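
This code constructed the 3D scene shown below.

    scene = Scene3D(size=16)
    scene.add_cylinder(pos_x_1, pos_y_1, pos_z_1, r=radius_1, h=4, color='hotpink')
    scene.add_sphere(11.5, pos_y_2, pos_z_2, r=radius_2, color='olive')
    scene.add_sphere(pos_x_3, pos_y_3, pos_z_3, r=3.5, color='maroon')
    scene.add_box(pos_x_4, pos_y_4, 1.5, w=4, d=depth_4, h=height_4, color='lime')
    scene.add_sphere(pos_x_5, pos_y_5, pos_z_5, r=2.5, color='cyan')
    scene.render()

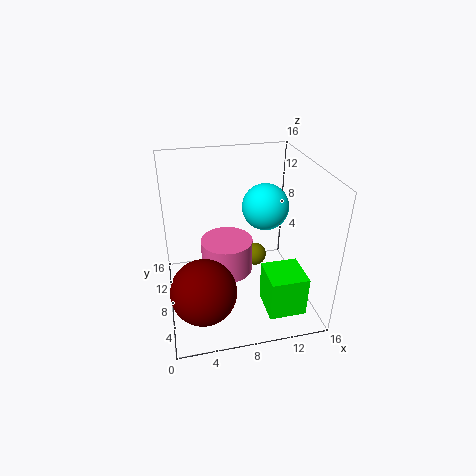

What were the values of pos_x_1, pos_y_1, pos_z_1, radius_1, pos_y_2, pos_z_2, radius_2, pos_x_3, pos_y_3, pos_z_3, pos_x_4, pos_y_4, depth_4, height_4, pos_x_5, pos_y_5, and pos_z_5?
pos_x_1 = 7; pos_y_1 = 9.5; pos_z_1 = 3; radius_1 = 3; pos_y_2 = 13; pos_z_2 = 2; radius_2 = 1.5; pos_x_3 = 3.5; pos_y_3 = 4.5; pos_z_3 = 4; pos_x_4 = 10; pos_y_4 = 1.5; depth_4 = 4; height_4 = 4.5; pos_x_5 = 11; pos_y_5 = 8; pos_z_5 = 11.5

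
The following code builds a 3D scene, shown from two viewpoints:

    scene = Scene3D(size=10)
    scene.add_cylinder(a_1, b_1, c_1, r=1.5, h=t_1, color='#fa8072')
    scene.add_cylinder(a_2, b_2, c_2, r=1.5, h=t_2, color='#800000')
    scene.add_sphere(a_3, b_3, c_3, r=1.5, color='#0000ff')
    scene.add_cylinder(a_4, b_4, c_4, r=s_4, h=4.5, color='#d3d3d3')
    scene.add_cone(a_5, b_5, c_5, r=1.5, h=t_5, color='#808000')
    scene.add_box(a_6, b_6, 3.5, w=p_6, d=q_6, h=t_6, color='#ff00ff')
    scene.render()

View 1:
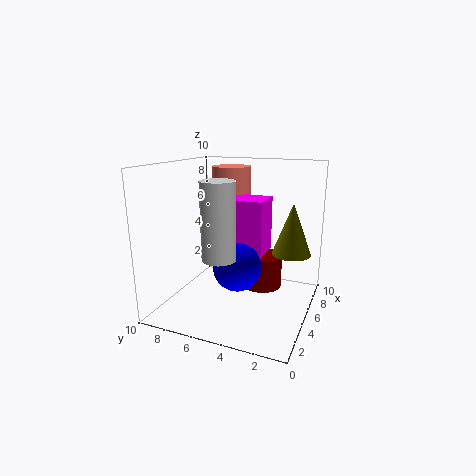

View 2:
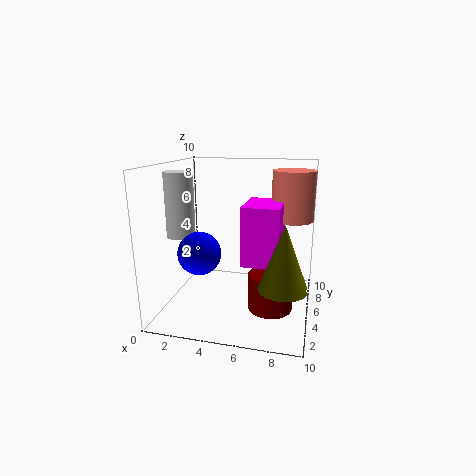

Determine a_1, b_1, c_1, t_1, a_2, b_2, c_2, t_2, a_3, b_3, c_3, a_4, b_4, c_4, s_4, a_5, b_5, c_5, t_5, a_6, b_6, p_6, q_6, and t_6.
a_1 = 8.5, b_1 = 7, c_1 = 6, t_1 = 3.5, a_2 = 7.5, b_2 = 4, c_2 = 0.5, t_2 = 2.5, a_3 = 2.5, b_3 = 4, c_3 = 4, a_4 = 1, b_4 = 4.5, c_4 = 5, s_4 = 1, a_5 = 8.5, b_5 = 2, c_5 = 3, t_5 = 4, a_6 = 5.5, b_6 = 3.5, p_6 = 2.5, q_6 = 3.5, t_6 = 4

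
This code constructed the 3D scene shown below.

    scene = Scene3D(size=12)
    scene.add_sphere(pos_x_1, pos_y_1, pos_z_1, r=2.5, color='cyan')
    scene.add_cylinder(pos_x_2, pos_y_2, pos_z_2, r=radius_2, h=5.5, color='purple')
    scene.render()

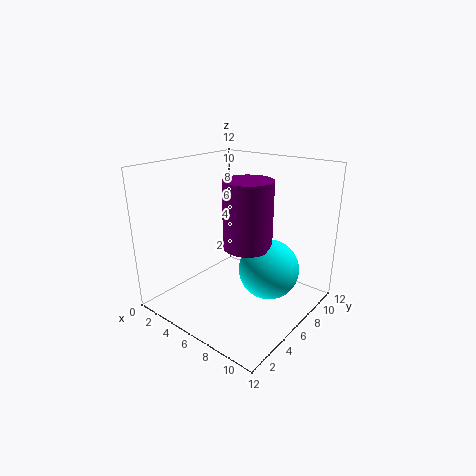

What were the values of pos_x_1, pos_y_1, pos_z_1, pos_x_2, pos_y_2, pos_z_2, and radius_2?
pos_x_1 = 8.5; pos_y_1 = 7; pos_z_1 = 3.5; pos_x_2 = 7; pos_y_2 = 6; pos_z_2 = 5.5; radius_2 = 2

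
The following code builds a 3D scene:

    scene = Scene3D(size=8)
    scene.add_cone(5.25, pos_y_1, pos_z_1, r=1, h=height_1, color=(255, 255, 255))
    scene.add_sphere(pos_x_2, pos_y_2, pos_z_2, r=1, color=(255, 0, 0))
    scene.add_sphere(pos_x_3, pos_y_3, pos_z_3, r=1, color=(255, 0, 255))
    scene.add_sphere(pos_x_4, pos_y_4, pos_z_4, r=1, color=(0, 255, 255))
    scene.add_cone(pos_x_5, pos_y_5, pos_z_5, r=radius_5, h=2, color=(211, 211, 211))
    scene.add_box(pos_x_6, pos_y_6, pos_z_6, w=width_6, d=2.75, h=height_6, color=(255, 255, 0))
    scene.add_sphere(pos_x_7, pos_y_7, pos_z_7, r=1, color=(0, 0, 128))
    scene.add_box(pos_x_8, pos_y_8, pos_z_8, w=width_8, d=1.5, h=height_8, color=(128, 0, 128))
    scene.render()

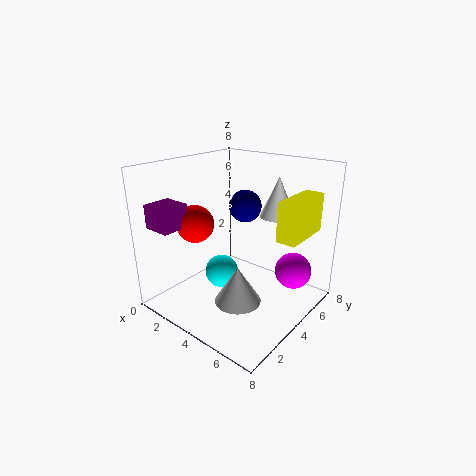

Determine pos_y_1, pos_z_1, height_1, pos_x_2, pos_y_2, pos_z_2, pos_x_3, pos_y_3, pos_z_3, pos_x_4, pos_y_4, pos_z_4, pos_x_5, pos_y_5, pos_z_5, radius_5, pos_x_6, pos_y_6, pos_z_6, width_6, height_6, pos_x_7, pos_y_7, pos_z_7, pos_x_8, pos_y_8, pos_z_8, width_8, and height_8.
pos_y_1 = 6, pos_z_1 = 5, height_1 = 2.25, pos_x_2 = 2.5, pos_y_2 = 2.25, pos_z_2 = 5, pos_x_3 = 6.75, pos_y_3 = 5.5, pos_z_3 = 2.25, pos_x_4 = 2.5, pos_y_4 = 4.25, pos_z_4 = 1.25, pos_x_5 = 5, pos_y_5 = 2.75, pos_z_5 = 1, radius_5 = 1.25, pos_x_6 = 6.75, pos_y_6 = 3.5, pos_z_6 = 4.75, width_6 = 1, height_6 = 2, pos_x_7 = 2.75, pos_y_7 = 6.25, pos_z_7 = 5, pos_x_8 = 1, pos_y_8 = 0.25, pos_z_8 = 5, width_8 = 1.5, height_8 = 1.25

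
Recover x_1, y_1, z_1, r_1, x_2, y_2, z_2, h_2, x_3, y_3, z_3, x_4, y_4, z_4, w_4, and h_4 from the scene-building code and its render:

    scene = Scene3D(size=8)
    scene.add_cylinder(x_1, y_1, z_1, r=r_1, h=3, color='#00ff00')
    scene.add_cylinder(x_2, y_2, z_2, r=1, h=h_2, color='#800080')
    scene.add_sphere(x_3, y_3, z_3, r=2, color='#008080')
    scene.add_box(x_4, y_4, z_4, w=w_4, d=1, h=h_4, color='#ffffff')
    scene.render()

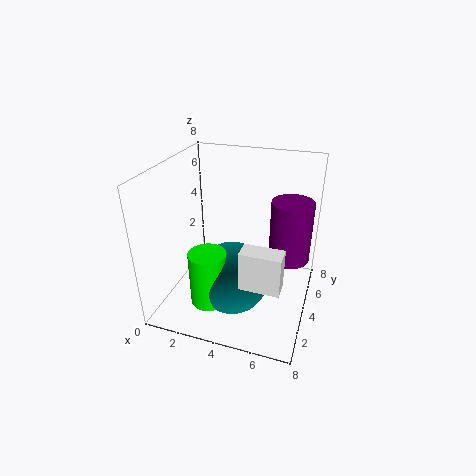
x_1 = 3
y_1 = 2
z_1 = 1
r_1 = 1
x_2 = 7
y_2 = 3
z_2 = 4
h_2 = 3
x_3 = 4
y_3 = 3
z_3 = 2
x_4 = 5
y_4 = 1
z_4 = 3
w_4 = 2
h_4 = 2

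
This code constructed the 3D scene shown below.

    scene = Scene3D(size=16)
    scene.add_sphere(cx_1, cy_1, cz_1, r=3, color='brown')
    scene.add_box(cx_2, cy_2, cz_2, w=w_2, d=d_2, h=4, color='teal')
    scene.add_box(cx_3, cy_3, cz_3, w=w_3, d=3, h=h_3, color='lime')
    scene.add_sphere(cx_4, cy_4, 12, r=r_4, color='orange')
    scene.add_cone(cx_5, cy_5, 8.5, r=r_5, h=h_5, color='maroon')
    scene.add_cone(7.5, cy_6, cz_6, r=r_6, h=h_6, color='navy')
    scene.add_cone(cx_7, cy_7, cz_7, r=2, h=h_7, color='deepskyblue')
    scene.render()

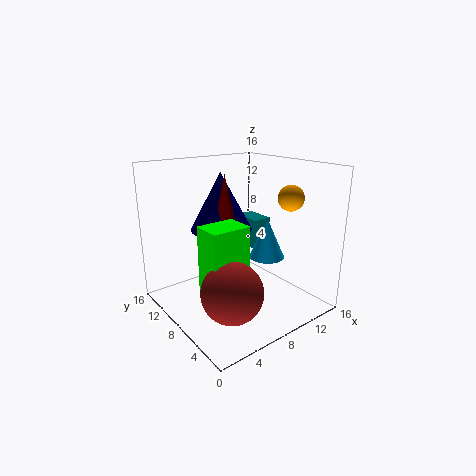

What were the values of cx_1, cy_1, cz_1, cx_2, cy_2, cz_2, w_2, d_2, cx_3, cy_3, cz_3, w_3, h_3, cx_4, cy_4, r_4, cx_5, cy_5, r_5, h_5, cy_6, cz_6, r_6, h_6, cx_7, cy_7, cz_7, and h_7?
cx_1 = 3.5
cy_1 = 3
cz_1 = 5
cx_2 = 13.5
cy_2 = 11.5
cz_2 = 4
w_2 = 2.5
d_2 = 4
cx_3 = 2
cy_3 = 3.5
cz_3 = 4
w_3 = 4
h_3 = 7
cx_4 = 14
cy_4 = 6
r_4 = 1.5
cx_5 = 7
cy_5 = 9
r_5 = 1.5
h_5 = 6.5
cy_6 = 10.5
cz_6 = 8.5
r_6 = 3.5
h_6 = 6.5
cx_7 = 11
cy_7 = 6.5
cz_7 = 5.5
h_7 = 4.5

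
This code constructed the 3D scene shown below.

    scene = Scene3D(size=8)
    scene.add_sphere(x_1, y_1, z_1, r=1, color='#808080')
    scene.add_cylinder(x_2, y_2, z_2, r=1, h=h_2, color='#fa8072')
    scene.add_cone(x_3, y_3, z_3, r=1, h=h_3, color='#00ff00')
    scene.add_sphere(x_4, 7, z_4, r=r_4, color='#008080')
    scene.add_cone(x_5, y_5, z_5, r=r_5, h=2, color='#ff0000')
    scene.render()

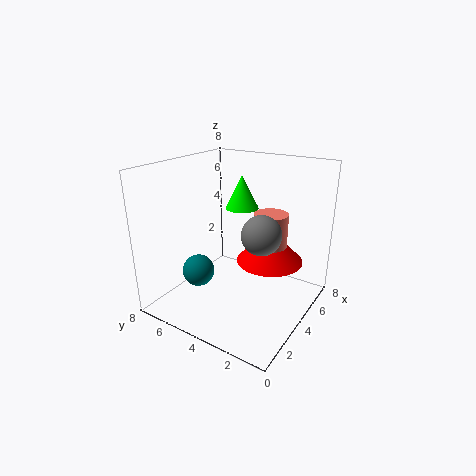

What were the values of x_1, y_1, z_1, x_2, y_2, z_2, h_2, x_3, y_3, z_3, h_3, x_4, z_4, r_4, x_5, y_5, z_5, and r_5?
x_1 = 3
y_1 = 2
z_1 = 5
x_2 = 6
y_2 = 3
z_2 = 3
h_2 = 2
x_3 = 6
y_3 = 5
z_3 = 5
h_3 = 2
x_4 = 4
z_4 = 1
r_4 = 1
x_5 = 6
y_5 = 3
z_5 = 2
r_5 = 2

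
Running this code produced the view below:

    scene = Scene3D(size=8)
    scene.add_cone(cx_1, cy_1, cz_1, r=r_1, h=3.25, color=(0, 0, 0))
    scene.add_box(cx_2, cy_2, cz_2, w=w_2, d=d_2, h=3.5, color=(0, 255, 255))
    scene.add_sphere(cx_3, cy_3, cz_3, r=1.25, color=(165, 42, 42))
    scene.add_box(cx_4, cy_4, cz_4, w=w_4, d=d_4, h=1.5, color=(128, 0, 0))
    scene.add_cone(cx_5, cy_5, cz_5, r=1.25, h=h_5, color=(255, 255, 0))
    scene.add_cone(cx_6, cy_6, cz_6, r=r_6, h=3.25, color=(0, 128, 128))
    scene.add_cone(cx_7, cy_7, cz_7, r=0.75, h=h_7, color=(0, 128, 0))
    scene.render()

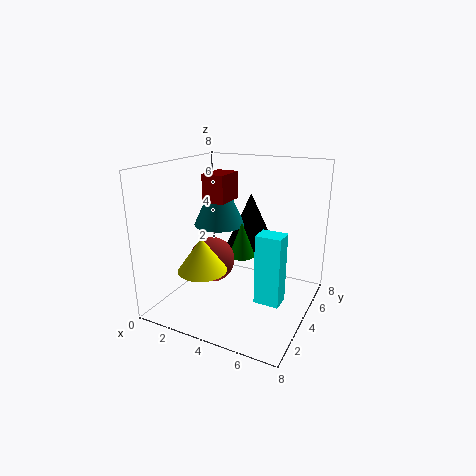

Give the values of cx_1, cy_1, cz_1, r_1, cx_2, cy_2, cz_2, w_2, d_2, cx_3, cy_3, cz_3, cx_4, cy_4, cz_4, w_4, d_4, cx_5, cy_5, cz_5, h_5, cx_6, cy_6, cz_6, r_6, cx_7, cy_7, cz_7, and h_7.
cx_1 = 3.75
cy_1 = 6.25
cz_1 = 2.75
r_1 = 1.5
cx_2 = 6
cy_2 = 1.75
cz_2 = 1.75
w_2 = 1.25
d_2 = 1
cx_3 = 2.75
cy_3 = 3.25
cz_3 = 2.75
cx_4 = 2.25
cy_4 = 3.25
cz_4 = 6
w_4 = 1.25
d_4 = 1.75
cx_5 = 3.25
cy_5 = 1.5
cz_5 = 3
h_5 = 1.75
cx_6 = 2.25
cy_6 = 5
cz_6 = 4.25
r_6 = 1.5
cx_7 = 4
cy_7 = 4.5
cz_7 = 2.75
h_7 = 2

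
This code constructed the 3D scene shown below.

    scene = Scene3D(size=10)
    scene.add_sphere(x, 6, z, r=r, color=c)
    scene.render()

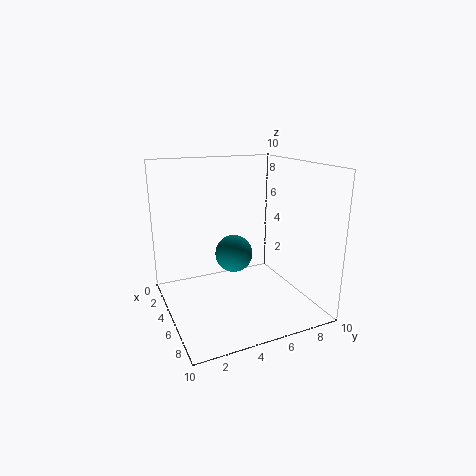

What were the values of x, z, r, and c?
x = 2, z = 2.5, r = 1.5, c = 'teal'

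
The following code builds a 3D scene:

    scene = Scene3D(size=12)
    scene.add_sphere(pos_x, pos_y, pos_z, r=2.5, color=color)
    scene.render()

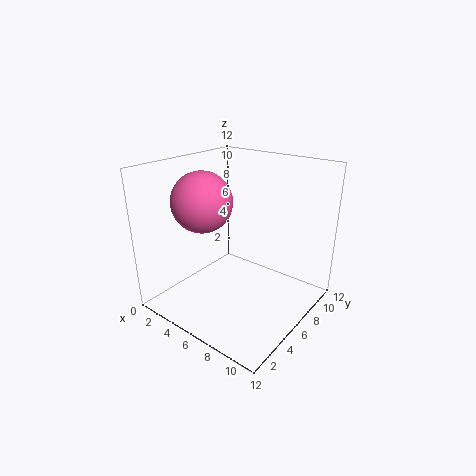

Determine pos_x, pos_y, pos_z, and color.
pos_x = 3.5, pos_y = 4.5, pos_z = 9, color = 'hotpink'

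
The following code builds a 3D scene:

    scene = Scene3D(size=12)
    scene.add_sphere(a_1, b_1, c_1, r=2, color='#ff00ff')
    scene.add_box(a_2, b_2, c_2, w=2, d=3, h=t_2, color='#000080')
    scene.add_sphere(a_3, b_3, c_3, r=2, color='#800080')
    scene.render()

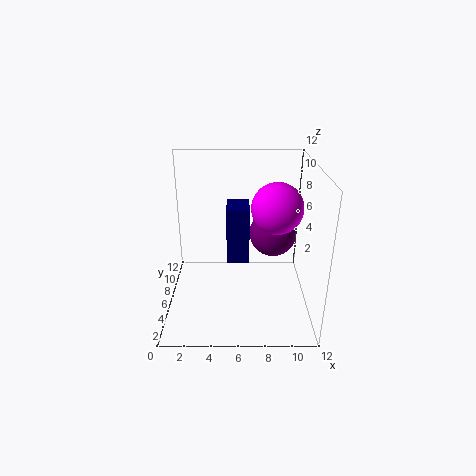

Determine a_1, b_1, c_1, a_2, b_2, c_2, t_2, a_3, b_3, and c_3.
a_1 = 9
b_1 = 5
c_1 = 9
a_2 = 5
b_2 = 7
c_2 = 3
t_2 = 5
a_3 = 9
b_3 = 7
c_3 = 6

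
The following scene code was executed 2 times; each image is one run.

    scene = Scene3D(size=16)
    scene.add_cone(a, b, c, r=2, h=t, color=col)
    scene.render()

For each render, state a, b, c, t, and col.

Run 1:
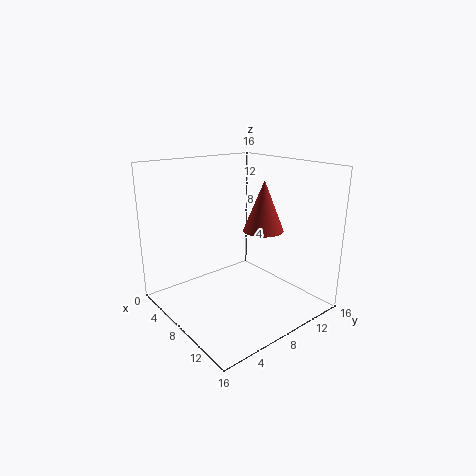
a = 12; b = 8; c = 10; t = 5; col = 'brown'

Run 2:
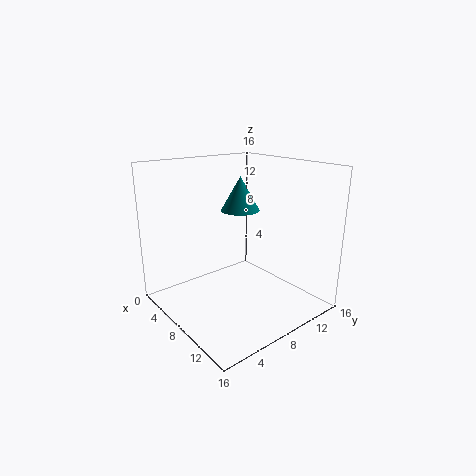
a = 9; b = 7.5; c = 11.5; t = 3.5; col = 'teal'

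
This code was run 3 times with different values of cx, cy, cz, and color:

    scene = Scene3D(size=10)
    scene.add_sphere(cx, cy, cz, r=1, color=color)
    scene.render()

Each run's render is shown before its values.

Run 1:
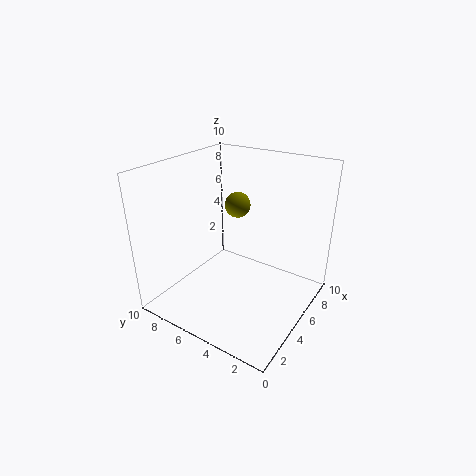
cx = 8, cy = 7, cz = 6, color = 'olive'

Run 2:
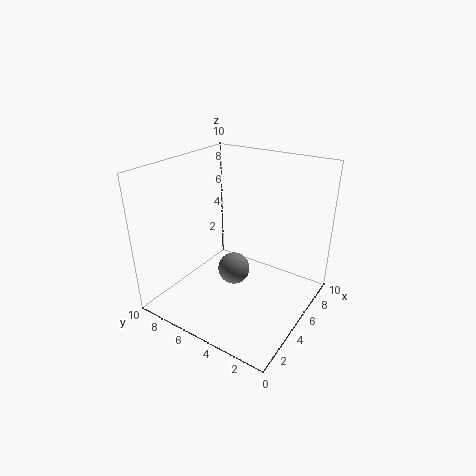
cx = 3, cy = 4, cz = 4, color = 'gray'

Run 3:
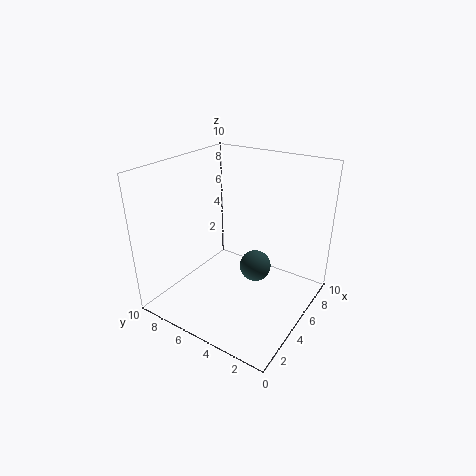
cx = 4, cy = 3, cz = 4, color = 'darkslategray'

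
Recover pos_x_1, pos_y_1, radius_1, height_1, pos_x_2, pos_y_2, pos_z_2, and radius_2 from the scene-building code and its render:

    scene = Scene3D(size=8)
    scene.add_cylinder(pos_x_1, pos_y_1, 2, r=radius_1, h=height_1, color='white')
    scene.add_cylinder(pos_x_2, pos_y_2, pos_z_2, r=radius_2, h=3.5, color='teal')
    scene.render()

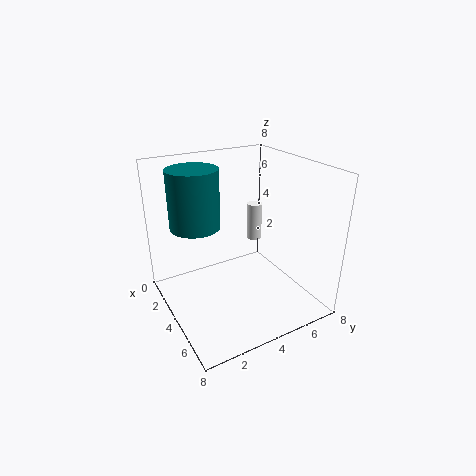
pos_x_1 = 1
pos_y_1 = 7
radius_1 = 0.5
height_1 = 2.5
pos_x_2 = 1.5
pos_y_2 = 2.5
pos_z_2 = 4
radius_2 = 1.5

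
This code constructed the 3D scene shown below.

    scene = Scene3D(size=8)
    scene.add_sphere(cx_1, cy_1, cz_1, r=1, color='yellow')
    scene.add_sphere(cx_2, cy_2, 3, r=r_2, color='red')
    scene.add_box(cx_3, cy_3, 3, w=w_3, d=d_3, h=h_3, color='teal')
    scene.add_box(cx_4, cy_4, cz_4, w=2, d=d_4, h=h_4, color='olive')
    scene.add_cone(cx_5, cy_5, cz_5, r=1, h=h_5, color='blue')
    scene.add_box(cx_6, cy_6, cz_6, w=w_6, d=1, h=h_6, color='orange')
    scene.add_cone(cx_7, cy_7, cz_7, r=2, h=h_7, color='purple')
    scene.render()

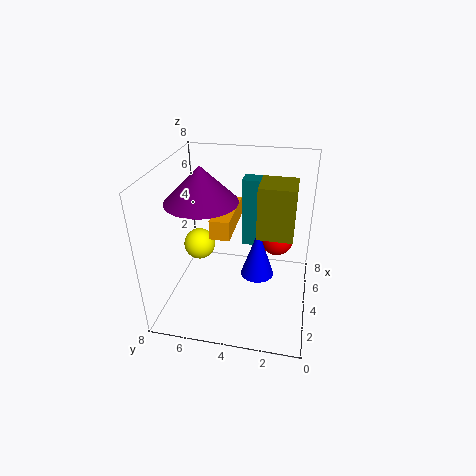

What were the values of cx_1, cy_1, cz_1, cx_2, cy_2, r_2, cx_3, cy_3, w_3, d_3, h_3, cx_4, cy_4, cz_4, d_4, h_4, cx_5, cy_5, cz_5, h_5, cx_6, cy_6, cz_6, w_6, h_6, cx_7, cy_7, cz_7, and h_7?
cx_1 = 6, cy_1 = 7, cz_1 = 2, cx_2 = 6, cy_2 = 2, r_2 = 1, cx_3 = 5, cy_3 = 3, w_3 = 1, d_3 = 1, h_3 = 4, cx_4 = 4, cy_4 = 1, cz_4 = 4, d_4 = 2, h_4 = 3, cx_5 = 5, cy_5 = 3, cz_5 = 1, h_5 = 3, cx_6 = 2, cy_6 = 4, cz_6 = 5, w_6 = 3, h_6 = 1, cx_7 = 4, cy_7 = 6, cz_7 = 6, h_7 = 2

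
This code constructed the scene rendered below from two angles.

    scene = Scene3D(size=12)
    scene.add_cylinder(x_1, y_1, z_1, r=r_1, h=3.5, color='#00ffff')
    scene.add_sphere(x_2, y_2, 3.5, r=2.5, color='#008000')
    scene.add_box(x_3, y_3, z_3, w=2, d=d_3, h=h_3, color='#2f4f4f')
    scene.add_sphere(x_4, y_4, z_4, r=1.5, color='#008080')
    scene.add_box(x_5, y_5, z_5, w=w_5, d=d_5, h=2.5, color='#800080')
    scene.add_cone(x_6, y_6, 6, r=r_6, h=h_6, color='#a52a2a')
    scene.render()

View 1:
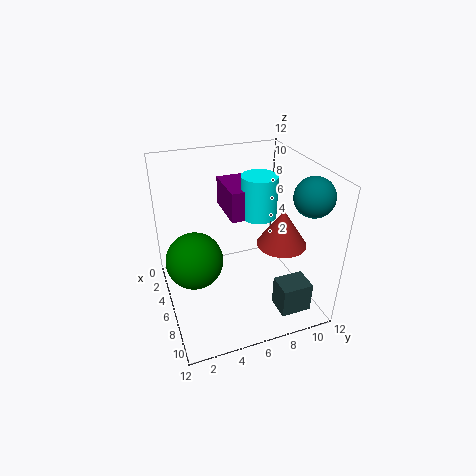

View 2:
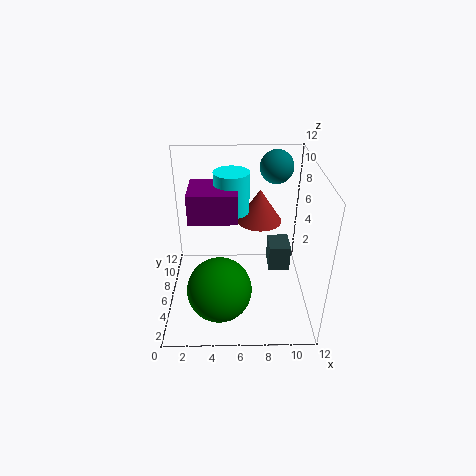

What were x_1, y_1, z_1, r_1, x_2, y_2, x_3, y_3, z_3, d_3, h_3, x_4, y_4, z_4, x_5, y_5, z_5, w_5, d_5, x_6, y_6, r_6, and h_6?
x_1 = 5.5
y_1 = 8
z_1 = 7.5
r_1 = 1.5
x_2 = 4.5
y_2 = 2.5
x_3 = 9
y_3 = 8
z_3 = 1
d_3 = 2.5
h_3 = 2.5
x_4 = 9.5
y_4 = 10.5
z_4 = 10.5
x_5 = 2
y_5 = 5.5
z_5 = 7.5
w_5 = 4
d_5 = 3.5
x_6 = 8
y_6 = 9
r_6 = 2
h_6 = 3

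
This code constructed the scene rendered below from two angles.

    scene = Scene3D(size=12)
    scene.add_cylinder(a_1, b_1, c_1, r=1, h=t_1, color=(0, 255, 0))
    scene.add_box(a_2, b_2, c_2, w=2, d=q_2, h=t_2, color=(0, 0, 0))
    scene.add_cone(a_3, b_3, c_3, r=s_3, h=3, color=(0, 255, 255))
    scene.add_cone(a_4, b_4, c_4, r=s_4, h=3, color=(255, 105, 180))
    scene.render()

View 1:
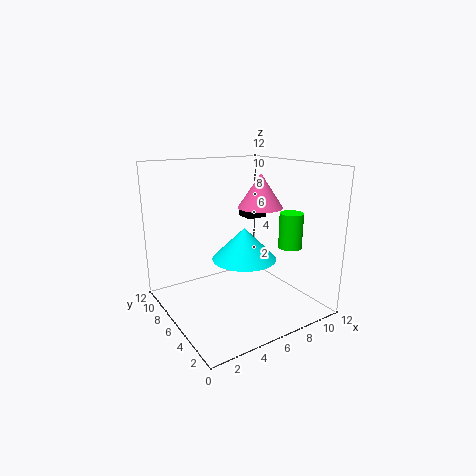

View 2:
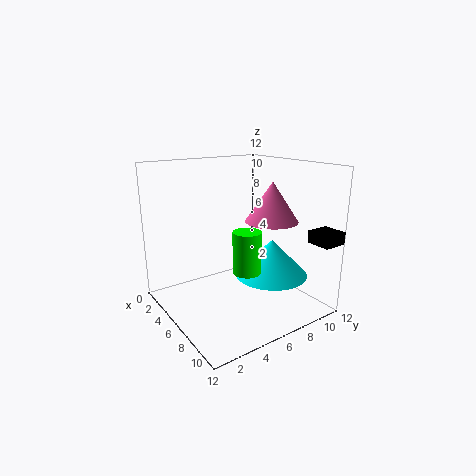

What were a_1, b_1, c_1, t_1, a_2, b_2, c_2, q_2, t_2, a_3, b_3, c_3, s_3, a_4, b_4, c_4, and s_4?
a_1 = 10; b_1 = 4; c_1 = 5; t_1 = 3; a_2 = 10; b_2 = 10; c_2 = 6; q_2 = 2; t_2 = 1; a_3 = 8; b_3 = 8; c_3 = 3; s_3 = 3; a_4 = 9; b_4 = 7; c_4 = 8; s_4 = 2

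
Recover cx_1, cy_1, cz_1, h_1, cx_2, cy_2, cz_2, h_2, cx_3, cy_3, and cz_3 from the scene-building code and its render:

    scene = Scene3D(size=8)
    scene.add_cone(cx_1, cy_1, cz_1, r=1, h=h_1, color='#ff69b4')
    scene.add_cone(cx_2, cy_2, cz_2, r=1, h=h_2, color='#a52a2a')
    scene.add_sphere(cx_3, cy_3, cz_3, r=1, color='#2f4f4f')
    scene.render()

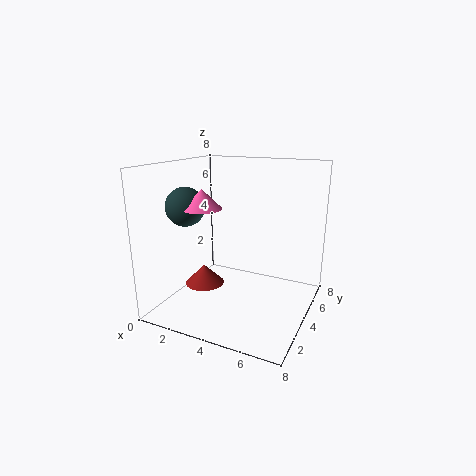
cx_1 = 3; cy_1 = 2; cz_1 = 6; h_1 = 1; cx_2 = 3; cy_2 = 2; cz_2 = 2; h_2 = 1; cx_3 = 2; cy_3 = 2; cz_3 = 6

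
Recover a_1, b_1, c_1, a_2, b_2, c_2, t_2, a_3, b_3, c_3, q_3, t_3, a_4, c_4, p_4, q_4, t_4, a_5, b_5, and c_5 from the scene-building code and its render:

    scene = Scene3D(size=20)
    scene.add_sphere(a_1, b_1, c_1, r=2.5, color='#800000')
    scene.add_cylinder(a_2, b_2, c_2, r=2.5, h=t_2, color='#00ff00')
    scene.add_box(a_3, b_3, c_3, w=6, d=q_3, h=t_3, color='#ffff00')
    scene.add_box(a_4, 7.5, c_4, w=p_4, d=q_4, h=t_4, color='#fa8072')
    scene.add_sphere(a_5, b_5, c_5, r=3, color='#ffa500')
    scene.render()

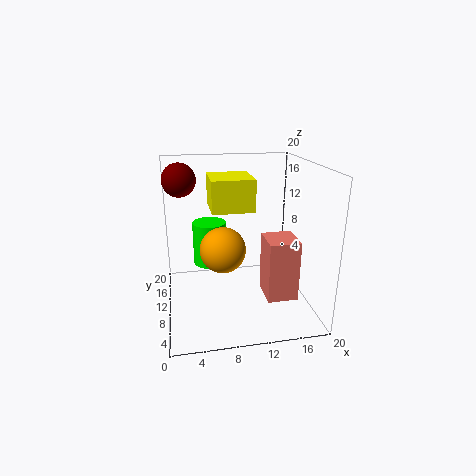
a_1 = 2.5, b_1 = 16.5, c_1 = 17, a_2 = 6.5, b_2 = 14.5, c_2 = 4.5, t_2 = 6.5, a_3 = 6.5, b_3 = 10, c_3 = 13.5, q_3 = 6.5, t_3 = 4.5, a_4 = 14, c_4 = 0.5, p_4 = 4.5, q_4 = 5, t_4 = 9, a_5 = 7.5, b_5 = 7.5, c_5 = 9.5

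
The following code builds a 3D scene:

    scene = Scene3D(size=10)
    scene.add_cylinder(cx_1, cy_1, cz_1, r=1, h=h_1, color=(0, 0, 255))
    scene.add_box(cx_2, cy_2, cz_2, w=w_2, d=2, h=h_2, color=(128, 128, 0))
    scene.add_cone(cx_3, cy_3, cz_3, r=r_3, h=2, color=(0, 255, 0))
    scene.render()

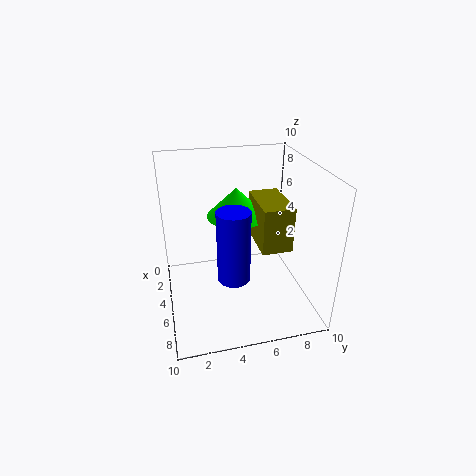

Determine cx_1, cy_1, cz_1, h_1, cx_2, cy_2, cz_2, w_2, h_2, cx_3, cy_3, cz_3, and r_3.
cx_1 = 8; cy_1 = 4; cz_1 = 4; h_1 = 4.5; cx_2 = 4; cy_2 = 6; cz_2 = 5; w_2 = 3.5; h_2 = 3; cx_3 = 4.5; cy_3 = 5; cz_3 = 6.5; r_3 = 2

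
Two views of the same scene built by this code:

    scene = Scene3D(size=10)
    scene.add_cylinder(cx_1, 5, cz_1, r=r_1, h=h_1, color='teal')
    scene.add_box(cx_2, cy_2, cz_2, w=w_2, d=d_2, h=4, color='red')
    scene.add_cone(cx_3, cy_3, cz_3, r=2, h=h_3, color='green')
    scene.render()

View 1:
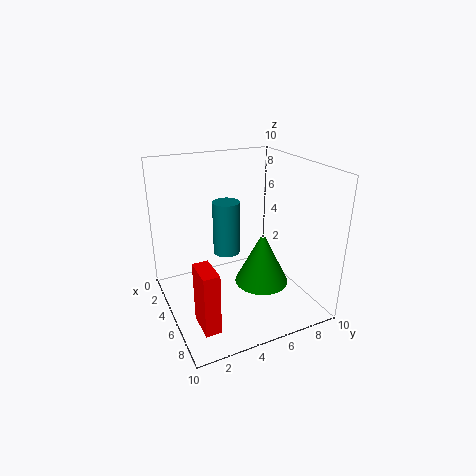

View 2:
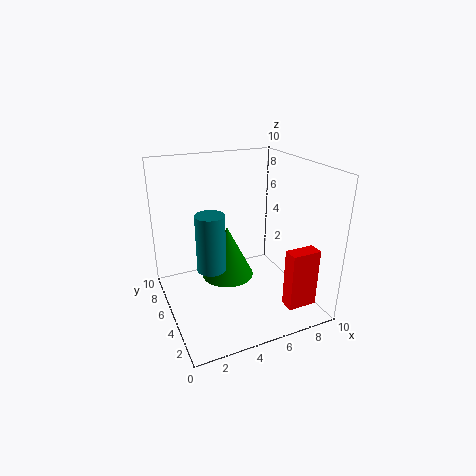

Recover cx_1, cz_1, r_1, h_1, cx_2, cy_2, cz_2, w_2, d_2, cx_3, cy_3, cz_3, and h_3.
cx_1 = 3
cz_1 = 3
r_1 = 1
h_1 = 4
cx_2 = 7
cy_2 = 1
cz_2 = 1
w_2 = 2
d_2 = 1
cx_3 = 5
cy_3 = 7
cz_3 = 1
h_3 = 4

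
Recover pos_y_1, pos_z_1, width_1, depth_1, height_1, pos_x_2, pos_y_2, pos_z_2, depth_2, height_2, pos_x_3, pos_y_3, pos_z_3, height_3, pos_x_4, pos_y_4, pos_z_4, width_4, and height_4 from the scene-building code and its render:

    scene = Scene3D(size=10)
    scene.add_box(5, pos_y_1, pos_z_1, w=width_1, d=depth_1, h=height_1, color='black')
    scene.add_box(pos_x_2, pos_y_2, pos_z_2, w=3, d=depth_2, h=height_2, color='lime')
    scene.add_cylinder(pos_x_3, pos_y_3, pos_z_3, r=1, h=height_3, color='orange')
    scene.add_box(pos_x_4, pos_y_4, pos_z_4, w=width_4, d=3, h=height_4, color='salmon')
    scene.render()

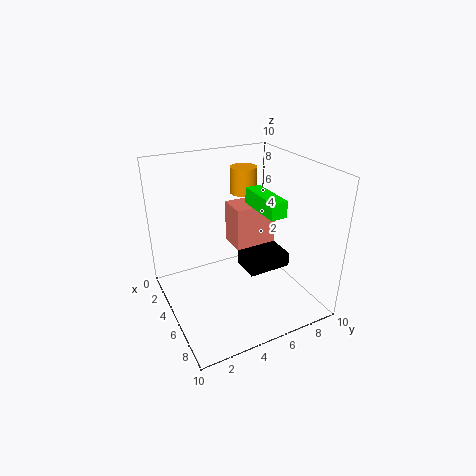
pos_y_1 = 5
pos_z_1 = 3
width_1 = 2
depth_1 = 3
height_1 = 1
pos_x_2 = 6
pos_y_2 = 5
pos_z_2 = 8
depth_2 = 1
height_2 = 1
pos_x_3 = 2
pos_y_3 = 7
pos_z_3 = 7
height_3 = 2
pos_x_4 = 3
pos_y_4 = 5
pos_z_4 = 4
width_4 = 2
height_4 = 3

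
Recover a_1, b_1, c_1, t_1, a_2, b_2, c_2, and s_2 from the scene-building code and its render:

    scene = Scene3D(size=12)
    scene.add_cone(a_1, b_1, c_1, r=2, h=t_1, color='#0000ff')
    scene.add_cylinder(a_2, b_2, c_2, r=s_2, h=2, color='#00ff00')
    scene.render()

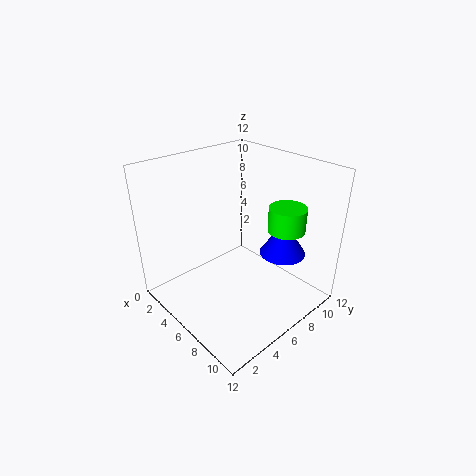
a_1 = 8
b_1 = 9.5
c_1 = 4
t_1 = 3
a_2 = 9
b_2 = 8.5
c_2 = 7
s_2 = 1.5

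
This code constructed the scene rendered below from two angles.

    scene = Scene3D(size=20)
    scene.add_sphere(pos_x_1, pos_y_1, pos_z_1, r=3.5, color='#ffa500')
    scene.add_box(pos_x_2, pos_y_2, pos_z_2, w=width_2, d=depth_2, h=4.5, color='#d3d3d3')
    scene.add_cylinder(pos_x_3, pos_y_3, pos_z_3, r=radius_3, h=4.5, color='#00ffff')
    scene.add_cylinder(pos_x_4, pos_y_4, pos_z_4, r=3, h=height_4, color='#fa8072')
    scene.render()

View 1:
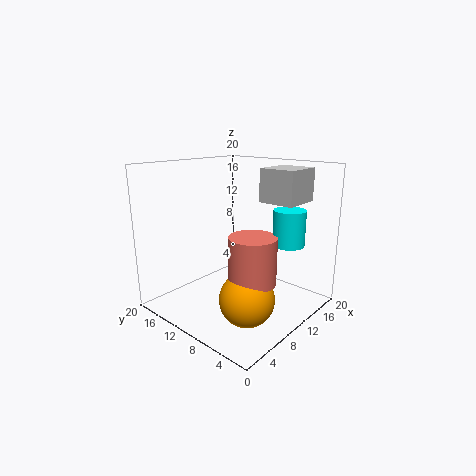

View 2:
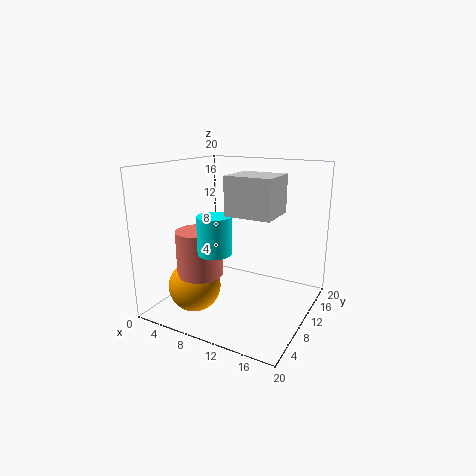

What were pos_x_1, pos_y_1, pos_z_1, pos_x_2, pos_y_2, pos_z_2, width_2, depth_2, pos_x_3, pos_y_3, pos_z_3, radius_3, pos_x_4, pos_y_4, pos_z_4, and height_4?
pos_x_1 = 6, pos_y_1 = 5, pos_z_1 = 4, pos_x_2 = 12, pos_y_2 = 3, pos_z_2 = 15, width_2 = 5.5, depth_2 = 5, pos_x_3 = 11, pos_y_3 = 2.5, pos_z_3 = 10.5, radius_3 = 2, pos_x_4 = 7, pos_y_4 = 5, pos_z_4 = 6, height_4 = 6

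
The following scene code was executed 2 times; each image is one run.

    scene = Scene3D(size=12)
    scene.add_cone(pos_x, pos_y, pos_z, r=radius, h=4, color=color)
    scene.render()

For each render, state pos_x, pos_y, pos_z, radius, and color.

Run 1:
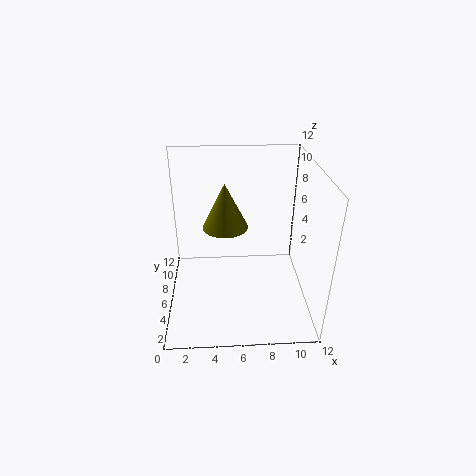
pos_x = 5; pos_y = 8; pos_z = 6; radius = 2; color = 'olive'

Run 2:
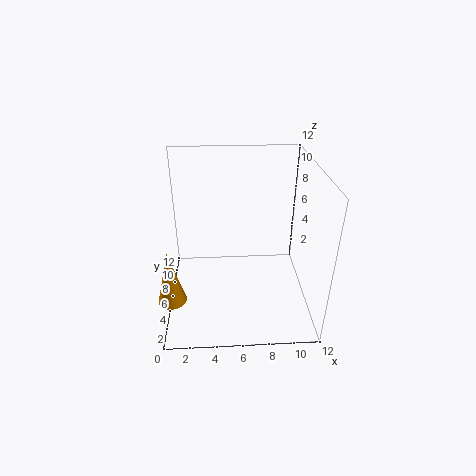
pos_x = 1; pos_y = 1; pos_z = 4; radius = 1; color = 'orange'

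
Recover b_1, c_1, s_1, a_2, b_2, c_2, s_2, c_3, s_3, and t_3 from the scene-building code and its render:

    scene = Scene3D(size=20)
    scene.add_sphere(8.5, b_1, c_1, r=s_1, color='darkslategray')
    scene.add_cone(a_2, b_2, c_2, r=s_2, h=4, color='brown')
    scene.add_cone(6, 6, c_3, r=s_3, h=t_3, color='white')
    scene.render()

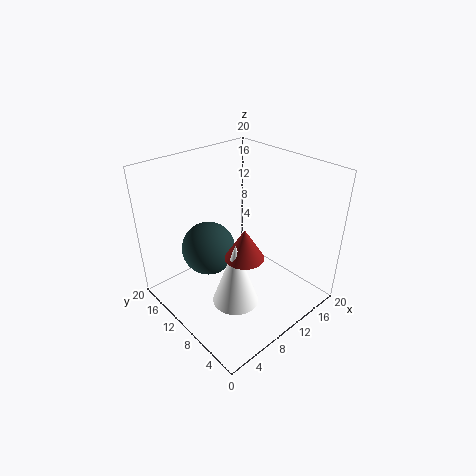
b_1 = 15, c_1 = 6.5, s_1 = 4, a_2 = 7.5, b_2 = 6, c_2 = 10, s_2 = 2.5, c_3 = 4, s_3 = 3, t_3 = 8.5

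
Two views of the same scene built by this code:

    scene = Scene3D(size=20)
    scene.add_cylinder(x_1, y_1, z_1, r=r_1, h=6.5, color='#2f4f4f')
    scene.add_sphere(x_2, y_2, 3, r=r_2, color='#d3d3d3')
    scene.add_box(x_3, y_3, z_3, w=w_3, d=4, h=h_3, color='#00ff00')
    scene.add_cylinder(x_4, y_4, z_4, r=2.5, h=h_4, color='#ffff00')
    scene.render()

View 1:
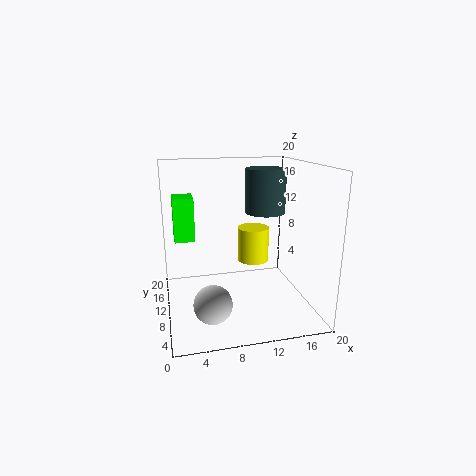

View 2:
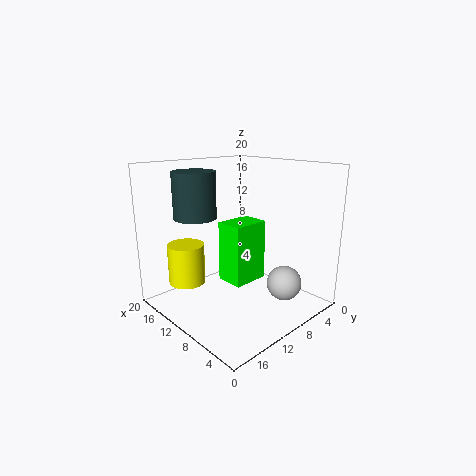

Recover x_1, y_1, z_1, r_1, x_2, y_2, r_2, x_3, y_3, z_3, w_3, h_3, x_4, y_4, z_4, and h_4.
x_1 = 15
y_1 = 13.5
z_1 = 12.5
r_1 = 3
x_2 = 5.5
y_2 = 5
r_2 = 2.5
x_3 = 1.5
y_3 = 14
z_3 = 8.5
w_3 = 3
h_3 = 6.5
x_4 = 14
y_4 = 16
z_4 = 4
h_4 = 5.5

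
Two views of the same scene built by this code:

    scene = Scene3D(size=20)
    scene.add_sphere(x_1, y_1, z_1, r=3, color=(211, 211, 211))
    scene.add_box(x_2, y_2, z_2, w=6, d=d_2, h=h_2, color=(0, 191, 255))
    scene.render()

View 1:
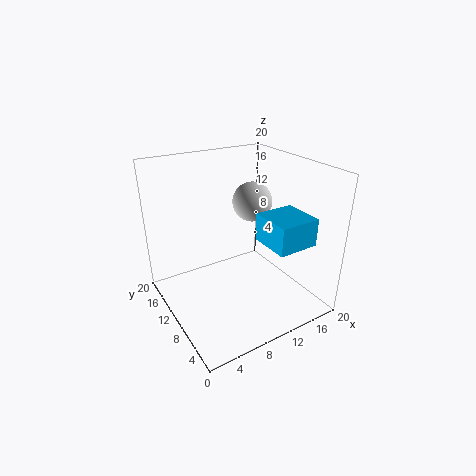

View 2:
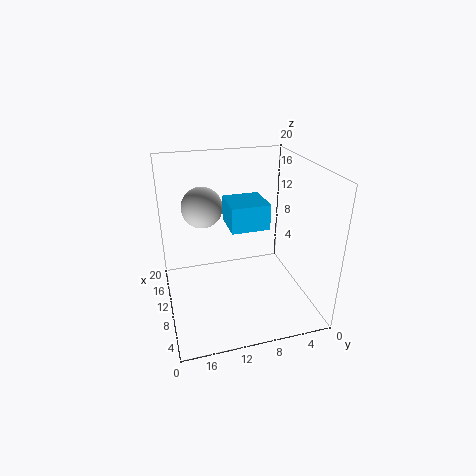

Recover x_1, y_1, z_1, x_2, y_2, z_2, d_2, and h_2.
x_1 = 15; y_1 = 14; z_1 = 13; x_2 = 13; y_2 = 4; z_2 = 9; d_2 = 6; h_2 = 4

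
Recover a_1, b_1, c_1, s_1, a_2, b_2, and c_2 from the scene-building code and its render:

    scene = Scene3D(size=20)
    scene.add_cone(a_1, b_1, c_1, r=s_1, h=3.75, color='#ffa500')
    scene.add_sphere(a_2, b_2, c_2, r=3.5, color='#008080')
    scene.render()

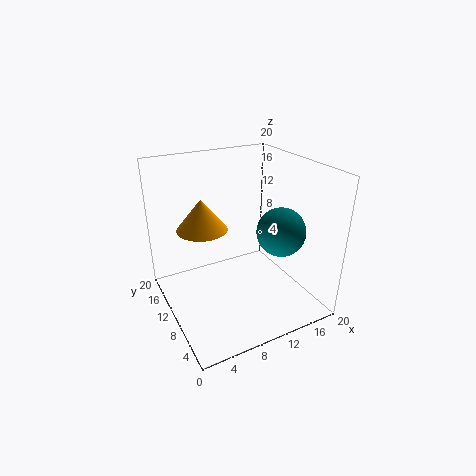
a_1 = 3.75
b_1 = 7.25
c_1 = 14
s_1 = 3
a_2 = 16
b_2 = 8.25
c_2 = 10.25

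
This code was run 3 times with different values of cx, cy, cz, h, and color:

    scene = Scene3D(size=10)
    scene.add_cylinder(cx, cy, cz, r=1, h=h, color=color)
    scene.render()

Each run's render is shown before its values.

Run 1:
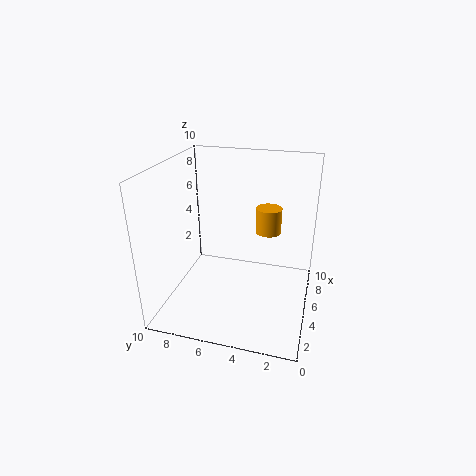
cx = 8.5, cy = 3.5, cz = 4, h = 2, color = 'orange'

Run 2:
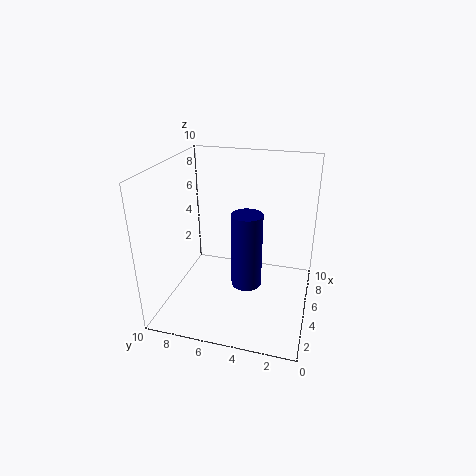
cx = 3.5, cy = 4, cz = 2.5, h = 5, color = 'navy'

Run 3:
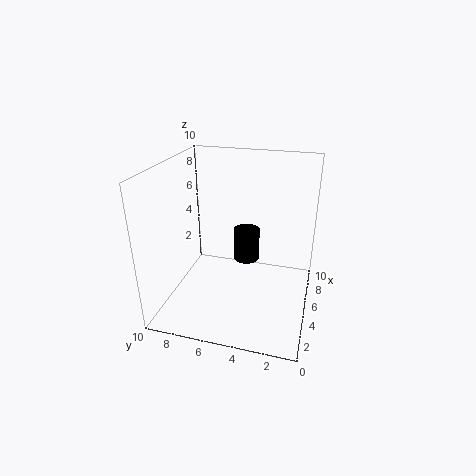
cx = 7.5, cy = 5, cz = 2, h = 2.5, color = 'black'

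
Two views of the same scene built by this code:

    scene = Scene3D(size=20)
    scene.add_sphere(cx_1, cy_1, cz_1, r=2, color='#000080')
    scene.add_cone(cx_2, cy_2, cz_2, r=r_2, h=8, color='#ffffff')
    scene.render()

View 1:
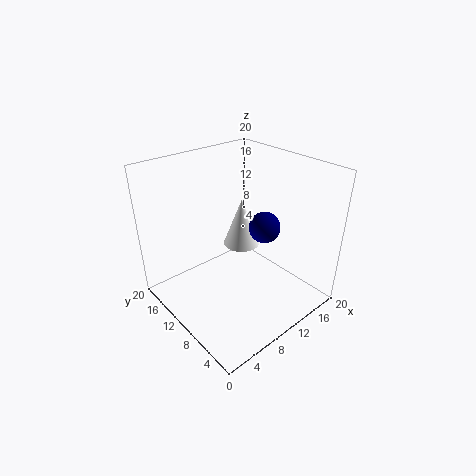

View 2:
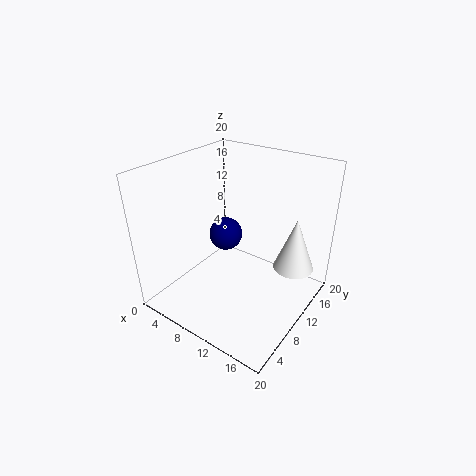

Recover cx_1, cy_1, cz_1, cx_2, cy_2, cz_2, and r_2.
cx_1 = 11; cy_1 = 6; cz_1 = 13; cx_2 = 16; cy_2 = 16; cz_2 = 4; r_2 = 3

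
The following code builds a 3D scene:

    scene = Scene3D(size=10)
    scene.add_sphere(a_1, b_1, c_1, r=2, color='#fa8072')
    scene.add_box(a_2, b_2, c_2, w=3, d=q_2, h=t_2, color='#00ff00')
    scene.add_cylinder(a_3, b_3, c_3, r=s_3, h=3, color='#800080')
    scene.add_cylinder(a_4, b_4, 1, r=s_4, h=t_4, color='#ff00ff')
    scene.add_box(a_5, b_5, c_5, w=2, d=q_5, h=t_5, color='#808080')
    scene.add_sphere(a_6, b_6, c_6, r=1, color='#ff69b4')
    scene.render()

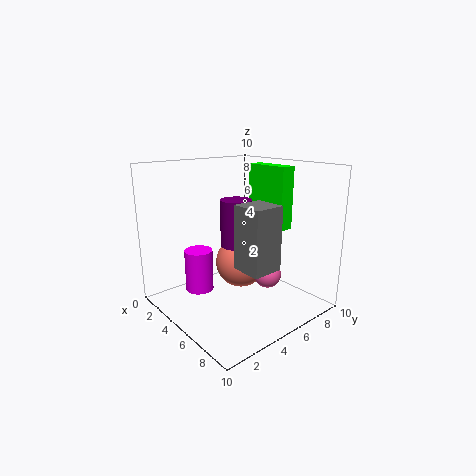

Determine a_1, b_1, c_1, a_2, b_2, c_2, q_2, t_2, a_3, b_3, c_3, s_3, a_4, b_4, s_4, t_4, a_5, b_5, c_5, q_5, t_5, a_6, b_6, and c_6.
a_1 = 3; b_1 = 7; c_1 = 2; a_2 = 5; b_2 = 6; c_2 = 6; q_2 = 1; t_2 = 4; a_3 = 6; b_3 = 4; c_3 = 5; s_3 = 1; a_4 = 3; b_4 = 3; s_4 = 1; t_4 = 3; a_5 = 7; b_5 = 3; c_5 = 4; q_5 = 2; t_5 = 4; a_6 = 6; b_6 = 7; c_6 = 2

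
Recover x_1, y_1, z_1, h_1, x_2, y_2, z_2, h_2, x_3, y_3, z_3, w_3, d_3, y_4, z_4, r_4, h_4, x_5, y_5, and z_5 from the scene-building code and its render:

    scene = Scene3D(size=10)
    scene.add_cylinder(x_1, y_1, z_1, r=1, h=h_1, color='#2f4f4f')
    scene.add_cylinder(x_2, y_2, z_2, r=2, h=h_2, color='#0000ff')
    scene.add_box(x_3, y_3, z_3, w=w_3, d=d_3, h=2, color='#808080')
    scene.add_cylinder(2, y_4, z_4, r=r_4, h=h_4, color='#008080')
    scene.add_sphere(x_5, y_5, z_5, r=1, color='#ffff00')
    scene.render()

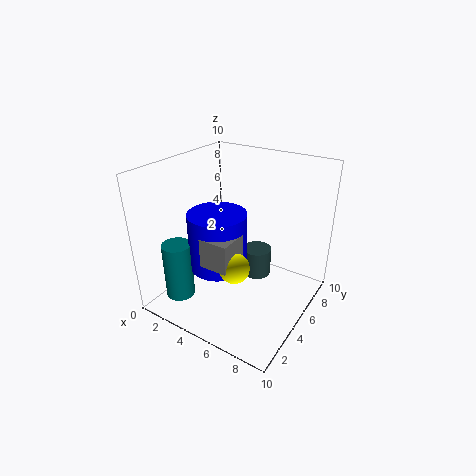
x_1 = 6; y_1 = 6; z_1 = 2; h_1 = 2; x_2 = 4; y_2 = 4; z_2 = 3; h_2 = 4; x_3 = 4; y_3 = 2; z_3 = 4; w_3 = 2; d_3 = 2; y_4 = 2; z_4 = 1; r_4 = 1; h_4 = 4; x_5 = 6; y_5 = 3; z_5 = 4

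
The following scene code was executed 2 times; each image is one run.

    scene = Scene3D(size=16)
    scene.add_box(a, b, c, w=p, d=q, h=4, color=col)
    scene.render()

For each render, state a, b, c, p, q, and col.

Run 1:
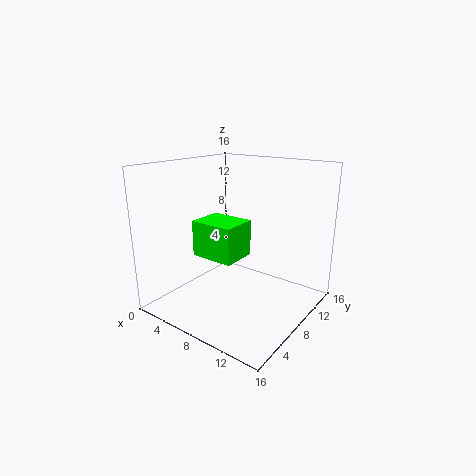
a = 4, b = 5, c = 6, p = 5, q = 4, col = 'lime'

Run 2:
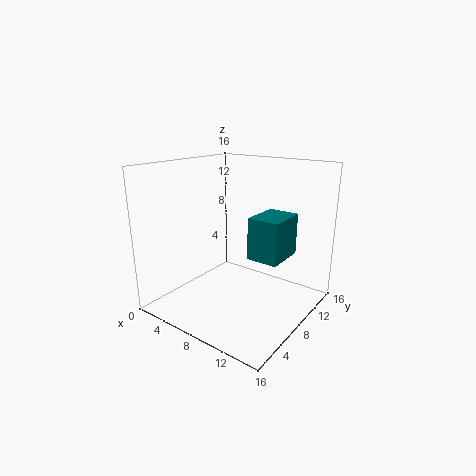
a = 12, b = 4, c = 8, p = 3, q = 4, col = 'teal'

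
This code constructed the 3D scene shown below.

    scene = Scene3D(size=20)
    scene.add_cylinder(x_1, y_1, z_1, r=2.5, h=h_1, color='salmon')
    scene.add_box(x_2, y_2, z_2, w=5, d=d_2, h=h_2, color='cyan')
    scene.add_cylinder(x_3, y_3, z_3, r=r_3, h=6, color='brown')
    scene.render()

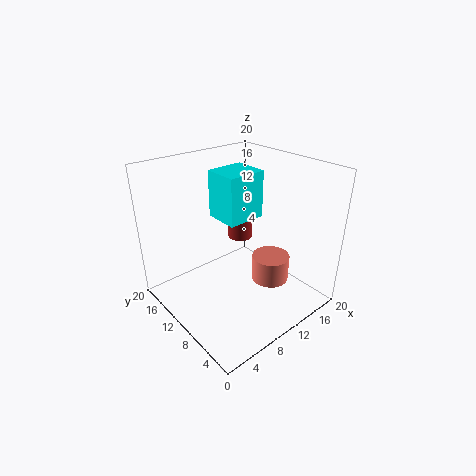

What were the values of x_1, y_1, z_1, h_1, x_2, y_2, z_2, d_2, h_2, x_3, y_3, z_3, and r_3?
x_1 = 12; y_1 = 5.5; z_1 = 5; h_1 = 3.5; x_2 = 6.5; y_2 = 7; z_2 = 14; d_2 = 4.5; h_2 = 6; x_3 = 16; y_3 = 16.5; z_3 = 5.5; r_3 = 2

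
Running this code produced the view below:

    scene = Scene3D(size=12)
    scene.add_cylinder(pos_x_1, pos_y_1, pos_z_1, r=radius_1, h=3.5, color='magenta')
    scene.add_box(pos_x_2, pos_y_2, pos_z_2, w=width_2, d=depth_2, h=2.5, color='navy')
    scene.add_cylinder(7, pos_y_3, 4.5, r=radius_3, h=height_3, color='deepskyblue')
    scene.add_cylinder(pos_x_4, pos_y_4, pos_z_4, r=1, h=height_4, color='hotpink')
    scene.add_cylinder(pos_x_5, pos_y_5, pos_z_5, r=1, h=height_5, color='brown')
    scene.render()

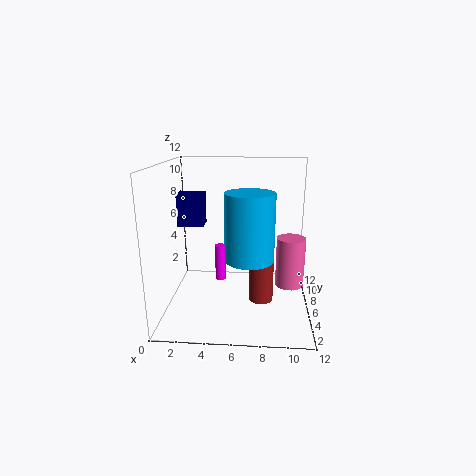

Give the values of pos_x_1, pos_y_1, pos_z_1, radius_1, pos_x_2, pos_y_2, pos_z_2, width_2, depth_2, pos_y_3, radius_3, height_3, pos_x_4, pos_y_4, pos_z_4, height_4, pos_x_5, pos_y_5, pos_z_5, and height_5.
pos_x_1 = 4
pos_y_1 = 9.5
pos_z_1 = 0.5
radius_1 = 0.5
pos_x_2 = 1.5
pos_y_2 = 4
pos_z_2 = 7.5
width_2 = 2
depth_2 = 1.5
pos_y_3 = 5
radius_3 = 2
height_3 = 5.5
pos_x_4 = 10
pos_y_4 = 2
pos_z_4 = 4
height_4 = 3.5
pos_x_5 = 8
pos_y_5 = 5
pos_z_5 = 1
height_5 = 4.5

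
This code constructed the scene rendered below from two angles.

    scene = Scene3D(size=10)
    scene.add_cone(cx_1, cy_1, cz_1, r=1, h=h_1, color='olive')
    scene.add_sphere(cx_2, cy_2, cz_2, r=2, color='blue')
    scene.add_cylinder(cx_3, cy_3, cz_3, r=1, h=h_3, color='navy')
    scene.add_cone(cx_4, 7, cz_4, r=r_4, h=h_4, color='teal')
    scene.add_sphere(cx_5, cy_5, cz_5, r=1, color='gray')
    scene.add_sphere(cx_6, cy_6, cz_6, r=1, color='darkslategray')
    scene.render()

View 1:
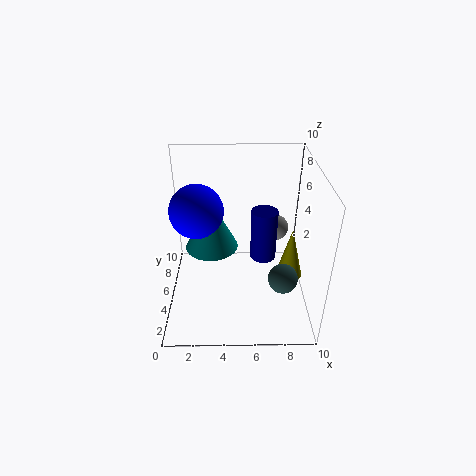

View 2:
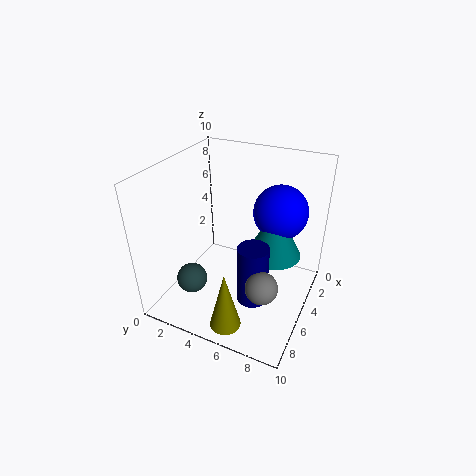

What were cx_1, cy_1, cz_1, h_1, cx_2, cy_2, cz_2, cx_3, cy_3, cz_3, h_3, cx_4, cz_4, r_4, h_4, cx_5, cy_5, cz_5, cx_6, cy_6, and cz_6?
cx_1 = 9, cy_1 = 6, cz_1 = 1, h_1 = 4, cx_2 = 2, cy_2 = 7, cz_2 = 6, cx_3 = 7, cy_3 = 7, cz_3 = 2, h_3 = 4, cx_4 = 3, cz_4 = 3, r_4 = 2, h_4 = 4, cx_5 = 8, cy_5 = 8, cz_5 = 4, cx_6 = 8, cy_6 = 3, cz_6 = 3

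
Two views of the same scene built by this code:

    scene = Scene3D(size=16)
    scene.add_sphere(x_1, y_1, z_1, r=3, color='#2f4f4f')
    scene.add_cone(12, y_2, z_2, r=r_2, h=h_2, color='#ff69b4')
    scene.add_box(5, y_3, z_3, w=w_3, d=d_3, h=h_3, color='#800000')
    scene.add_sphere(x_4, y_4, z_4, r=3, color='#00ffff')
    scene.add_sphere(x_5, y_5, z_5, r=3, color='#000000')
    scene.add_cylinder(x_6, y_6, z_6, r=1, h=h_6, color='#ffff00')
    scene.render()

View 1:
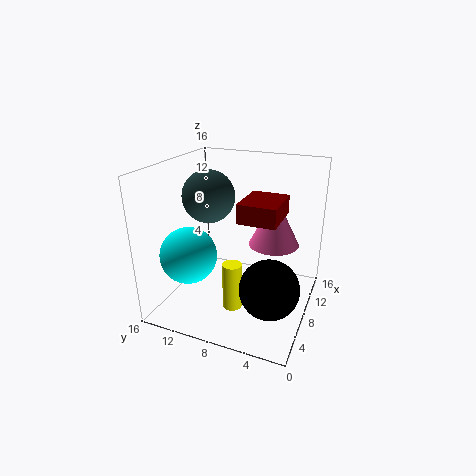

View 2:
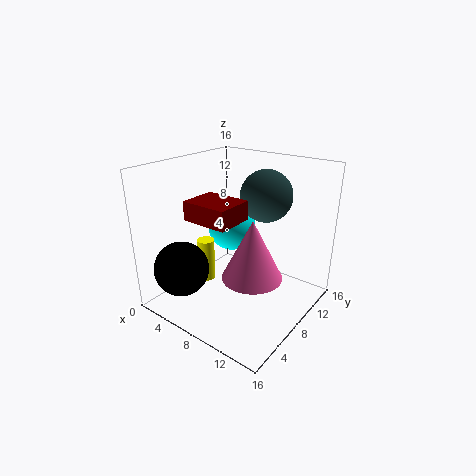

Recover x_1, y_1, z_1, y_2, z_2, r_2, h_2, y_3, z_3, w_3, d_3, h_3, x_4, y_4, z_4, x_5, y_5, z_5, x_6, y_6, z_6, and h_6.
x_1 = 9
y_1 = 12
z_1 = 12
y_2 = 5
z_2 = 6
r_2 = 3
h_2 = 6
y_3 = 3
z_3 = 11
w_3 = 5
d_3 = 4
h_3 = 2
x_4 = 4
y_4 = 12
z_4 = 7
x_5 = 4
y_5 = 3
z_5 = 5
x_6 = 4
y_6 = 7
z_6 = 2
h_6 = 5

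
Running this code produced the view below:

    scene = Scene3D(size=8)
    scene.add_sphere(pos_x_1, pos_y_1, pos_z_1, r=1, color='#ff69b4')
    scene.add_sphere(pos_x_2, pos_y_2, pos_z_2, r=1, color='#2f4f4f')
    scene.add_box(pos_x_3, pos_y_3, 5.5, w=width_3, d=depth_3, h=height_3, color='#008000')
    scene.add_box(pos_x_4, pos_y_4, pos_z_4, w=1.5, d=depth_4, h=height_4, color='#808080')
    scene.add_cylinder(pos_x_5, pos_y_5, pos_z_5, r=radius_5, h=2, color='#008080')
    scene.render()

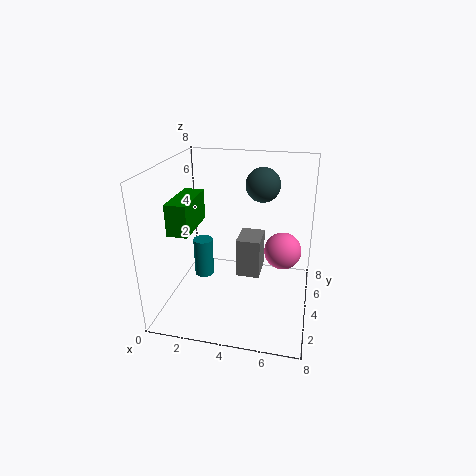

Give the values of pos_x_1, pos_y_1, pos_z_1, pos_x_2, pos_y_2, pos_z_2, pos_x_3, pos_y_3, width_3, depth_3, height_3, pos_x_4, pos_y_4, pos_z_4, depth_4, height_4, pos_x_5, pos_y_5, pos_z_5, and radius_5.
pos_x_1 = 6.5
pos_y_1 = 4
pos_z_1 = 3.5
pos_x_2 = 5
pos_y_2 = 6
pos_z_2 = 6.5
pos_x_3 = 1.5
pos_y_3 = 0.5
width_3 = 1
depth_3 = 2.5
height_3 = 1.5
pos_x_4 = 3.5
pos_y_4 = 5.5
pos_z_4 = 0.5
depth_4 = 2
height_4 = 2.5
pos_x_5 = 2.5
pos_y_5 = 2.5
pos_z_5 = 2.5
radius_5 = 0.5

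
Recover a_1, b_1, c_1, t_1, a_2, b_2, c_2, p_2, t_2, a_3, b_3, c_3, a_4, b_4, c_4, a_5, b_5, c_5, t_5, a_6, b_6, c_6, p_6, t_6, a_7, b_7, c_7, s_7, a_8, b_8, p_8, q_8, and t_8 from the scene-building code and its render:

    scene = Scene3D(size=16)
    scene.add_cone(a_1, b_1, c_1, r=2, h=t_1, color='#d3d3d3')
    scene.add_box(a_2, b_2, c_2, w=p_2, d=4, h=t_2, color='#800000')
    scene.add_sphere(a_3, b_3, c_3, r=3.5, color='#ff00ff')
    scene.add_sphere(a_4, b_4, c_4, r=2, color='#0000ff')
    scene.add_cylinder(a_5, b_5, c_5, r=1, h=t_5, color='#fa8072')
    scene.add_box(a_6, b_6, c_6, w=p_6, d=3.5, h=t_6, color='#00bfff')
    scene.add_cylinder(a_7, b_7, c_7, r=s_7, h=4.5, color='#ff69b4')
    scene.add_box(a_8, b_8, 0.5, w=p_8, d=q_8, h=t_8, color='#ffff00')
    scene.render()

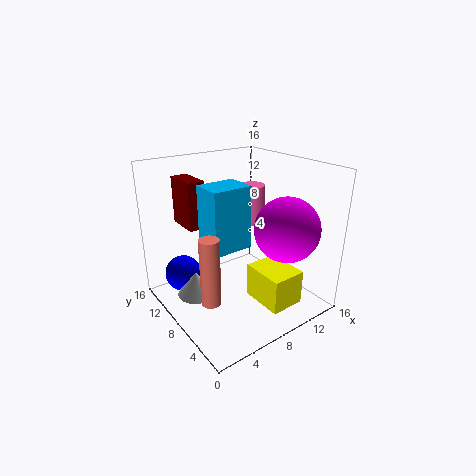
a_1 = 2.5, b_1 = 8, c_1 = 3, t_1 = 2.5, a_2 = 4, b_2 = 11.5, c_2 = 8.5, p_2 = 2, t_2 = 5.5, a_3 = 11.5, b_3 = 4, c_3 = 9.5, a_4 = 2.5, b_4 = 11, c_4 = 4, a_5 = 2.5, b_5 = 5, c_5 = 3.5, t_5 = 7, a_6 = 4.5, b_6 = 7, c_6 = 7, p_6 = 4.5, t_6 = 7, a_7 = 11.5, b_7 = 10, c_7 = 8.5, s_7 = 1.5, a_8 = 9, b_8 = 2.5, p_8 = 4, q_8 = 5, t_8 = 4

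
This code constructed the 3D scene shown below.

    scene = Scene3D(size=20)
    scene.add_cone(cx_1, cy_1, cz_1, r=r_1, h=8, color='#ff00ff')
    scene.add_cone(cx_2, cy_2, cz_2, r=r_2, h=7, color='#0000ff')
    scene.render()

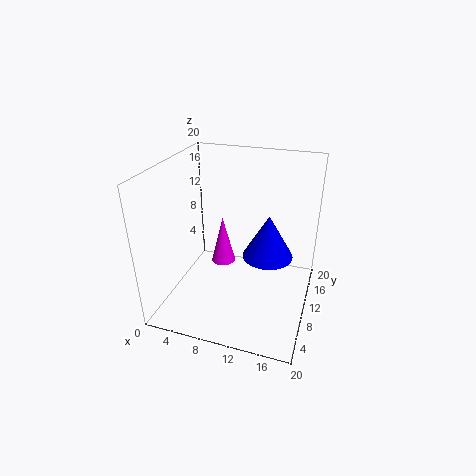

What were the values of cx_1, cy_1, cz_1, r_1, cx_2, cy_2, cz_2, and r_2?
cx_1 = 5; cy_1 = 17; cz_1 = 1; r_1 = 2; cx_2 = 13; cy_2 = 16; cz_2 = 4; r_2 = 4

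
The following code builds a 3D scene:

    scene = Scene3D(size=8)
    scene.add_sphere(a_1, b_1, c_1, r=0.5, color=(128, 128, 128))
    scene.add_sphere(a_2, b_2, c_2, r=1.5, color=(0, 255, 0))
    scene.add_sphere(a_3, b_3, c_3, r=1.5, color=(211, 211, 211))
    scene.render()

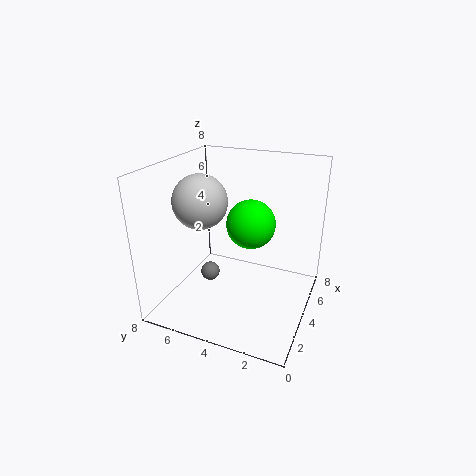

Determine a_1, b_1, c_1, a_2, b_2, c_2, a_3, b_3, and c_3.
a_1 = 2.5; b_1 = 5; c_1 = 2.5; a_2 = 6; b_2 = 4; c_2 = 4; a_3 = 3.5; b_3 = 6; c_3 = 6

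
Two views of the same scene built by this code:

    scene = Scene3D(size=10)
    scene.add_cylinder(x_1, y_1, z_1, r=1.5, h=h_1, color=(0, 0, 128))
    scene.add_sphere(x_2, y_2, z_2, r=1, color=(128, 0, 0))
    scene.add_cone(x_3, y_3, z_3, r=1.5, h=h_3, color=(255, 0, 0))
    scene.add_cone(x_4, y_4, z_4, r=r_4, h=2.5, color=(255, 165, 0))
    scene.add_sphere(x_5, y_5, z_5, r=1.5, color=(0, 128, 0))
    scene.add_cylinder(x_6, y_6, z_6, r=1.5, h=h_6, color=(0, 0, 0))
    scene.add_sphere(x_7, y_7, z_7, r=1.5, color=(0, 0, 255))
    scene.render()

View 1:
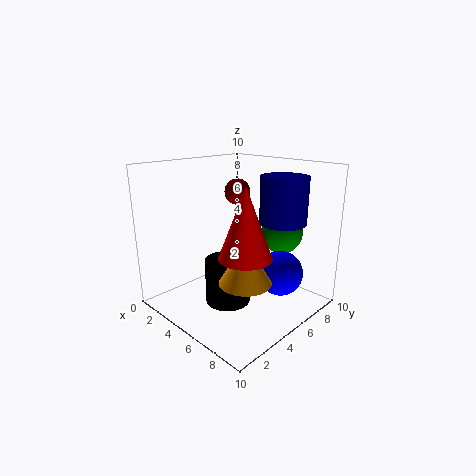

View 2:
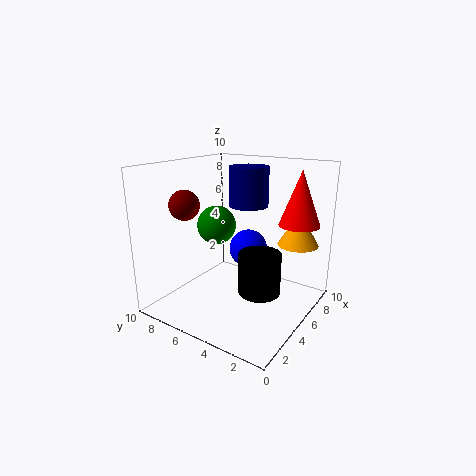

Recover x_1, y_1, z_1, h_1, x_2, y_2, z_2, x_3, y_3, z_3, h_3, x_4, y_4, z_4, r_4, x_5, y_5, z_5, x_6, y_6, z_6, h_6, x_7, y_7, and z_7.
x_1 = 8; y_1 = 6; z_1 = 6.5; h_1 = 3; x_2 = 2.5; y_2 = 7.5; z_2 = 7.5; x_3 = 8.5; y_3 = 2; z_3 = 5.5; h_3 = 4; x_4 = 8.5; y_4 = 2; z_4 = 4; r_4 = 1.5; x_5 = 6.5; y_5 = 8; z_5 = 5; x_6 = 5.5; y_6 = 3.5; z_6 = 1; h_6 = 3; x_7 = 8; y_7 = 6; z_7 = 3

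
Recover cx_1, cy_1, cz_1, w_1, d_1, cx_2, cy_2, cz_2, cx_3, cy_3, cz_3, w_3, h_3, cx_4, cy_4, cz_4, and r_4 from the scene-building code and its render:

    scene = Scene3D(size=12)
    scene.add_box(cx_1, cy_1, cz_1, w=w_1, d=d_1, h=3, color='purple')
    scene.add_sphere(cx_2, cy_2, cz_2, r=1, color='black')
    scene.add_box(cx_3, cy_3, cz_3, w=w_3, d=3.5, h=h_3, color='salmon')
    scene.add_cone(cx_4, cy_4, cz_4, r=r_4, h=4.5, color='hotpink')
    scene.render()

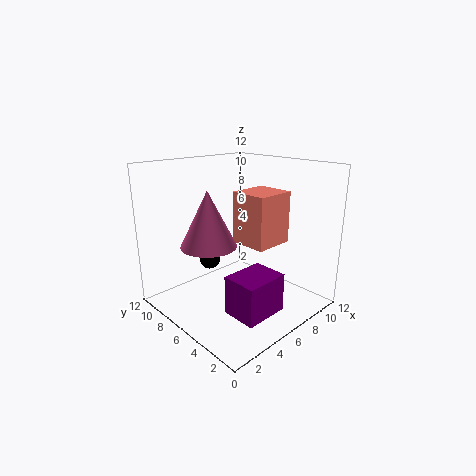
cx_1 = 2.5
cy_1 = 1
cz_1 = 1.5
w_1 = 3.5
d_1 = 2.75
cx_2 = 6.5
cy_2 = 10.5
cz_2 = 2.5
cx_3 = 7.75
cy_3 = 5
cz_3 = 4.5
w_3 = 3.75
h_3 = 4.75
cx_4 = 3.5
cy_4 = 6.75
cz_4 = 5.75
r_4 = 2.25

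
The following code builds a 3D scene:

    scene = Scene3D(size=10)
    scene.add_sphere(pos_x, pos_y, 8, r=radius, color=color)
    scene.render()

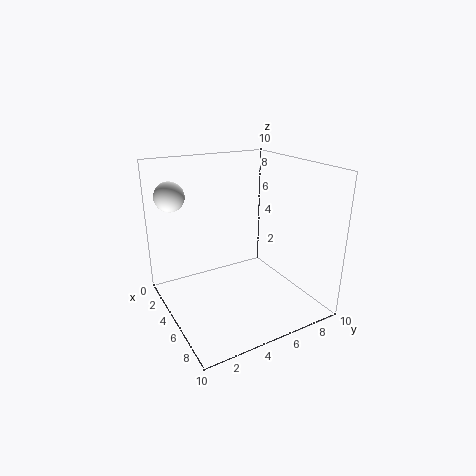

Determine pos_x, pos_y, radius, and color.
pos_x = 3; pos_y = 1; radius = 1; color = 'white'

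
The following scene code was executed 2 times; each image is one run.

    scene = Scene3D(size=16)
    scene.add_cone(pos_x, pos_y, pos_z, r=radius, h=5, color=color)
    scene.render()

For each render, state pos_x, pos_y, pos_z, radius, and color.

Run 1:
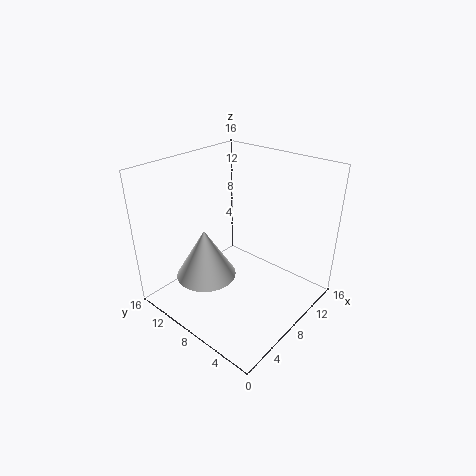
pos_x = 3; pos_y = 8; pos_z = 6; radius = 3; color = 'white'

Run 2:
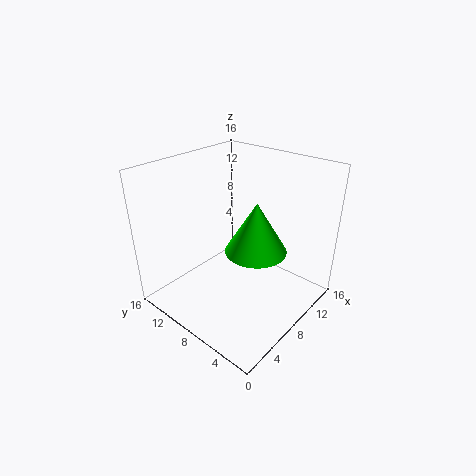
pos_x = 6; pos_y = 4; pos_z = 9; radius = 3; color = 'lime'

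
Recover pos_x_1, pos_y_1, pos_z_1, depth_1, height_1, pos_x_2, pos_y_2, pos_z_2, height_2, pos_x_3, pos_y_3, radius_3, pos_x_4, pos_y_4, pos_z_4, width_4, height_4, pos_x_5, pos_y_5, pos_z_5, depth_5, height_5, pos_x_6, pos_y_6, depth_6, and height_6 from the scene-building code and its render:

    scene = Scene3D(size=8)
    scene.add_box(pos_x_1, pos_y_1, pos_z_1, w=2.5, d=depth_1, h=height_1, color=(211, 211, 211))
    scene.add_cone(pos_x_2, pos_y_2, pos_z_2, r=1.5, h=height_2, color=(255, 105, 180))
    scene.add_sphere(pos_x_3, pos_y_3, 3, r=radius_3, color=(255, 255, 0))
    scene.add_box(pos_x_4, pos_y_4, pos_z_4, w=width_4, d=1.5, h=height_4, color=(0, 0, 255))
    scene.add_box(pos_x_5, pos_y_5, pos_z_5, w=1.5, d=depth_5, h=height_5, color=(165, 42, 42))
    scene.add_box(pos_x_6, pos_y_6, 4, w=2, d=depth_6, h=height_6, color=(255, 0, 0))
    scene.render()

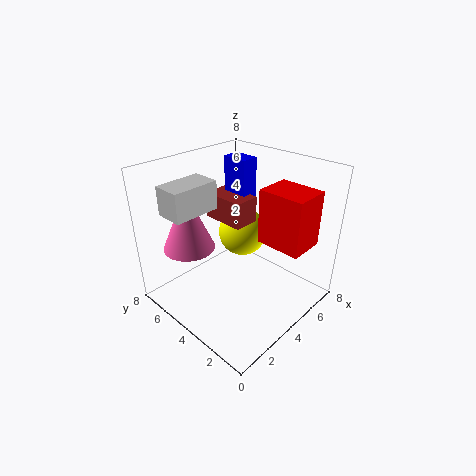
pos_x_1 = 0.5; pos_y_1 = 4.5; pos_z_1 = 6; depth_1 = 1.5; height_1 = 1.5; pos_x_2 = 2.5; pos_y_2 = 6.5; pos_z_2 = 3; height_2 = 3.5; pos_x_3 = 6; pos_y_3 = 5.5; radius_3 = 1.5; pos_x_4 = 5; pos_y_4 = 4.5; pos_z_4 = 4.5; width_4 = 1; height_4 = 3.5; pos_x_5 = 4; pos_y_5 = 4; pos_z_5 = 4.5; depth_5 = 2.5; height_5 = 1.5; pos_x_6 = 4.5; pos_y_6 = 0.5; depth_6 = 2.5; height_6 = 3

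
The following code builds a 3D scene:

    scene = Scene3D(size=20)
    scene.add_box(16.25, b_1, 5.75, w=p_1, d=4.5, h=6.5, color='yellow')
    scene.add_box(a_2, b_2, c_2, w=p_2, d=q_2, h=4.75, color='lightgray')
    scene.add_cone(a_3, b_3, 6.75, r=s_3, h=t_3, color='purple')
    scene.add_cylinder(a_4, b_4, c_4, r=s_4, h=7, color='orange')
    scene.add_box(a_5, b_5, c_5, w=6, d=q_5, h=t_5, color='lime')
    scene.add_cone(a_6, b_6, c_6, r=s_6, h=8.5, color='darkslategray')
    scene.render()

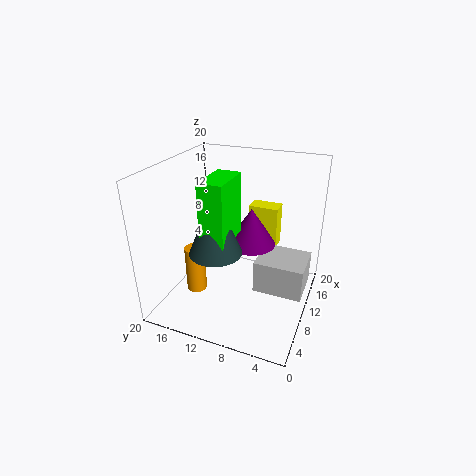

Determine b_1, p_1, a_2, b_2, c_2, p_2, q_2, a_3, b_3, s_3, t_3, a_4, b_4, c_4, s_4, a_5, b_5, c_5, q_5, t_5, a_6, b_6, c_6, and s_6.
b_1 = 6.25, p_1 = 2.75, a_2 = 9.5, b_2 = 0.5, c_2 = 2, p_2 = 6, q_2 = 7, a_3 = 14.75, b_3 = 9.75, s_3 = 3.75, t_3 = 5.75, a_4 = 9, b_4 = 16.5, c_4 = 0.5, s_4 = 1.5, a_5 = 4.5, b_5 = 9.75, c_5 = 11, q_5 = 3.25, t_5 = 8.25, a_6 = 6.5, b_6 = 11.75, c_6 = 9.25, s_6 = 3.5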